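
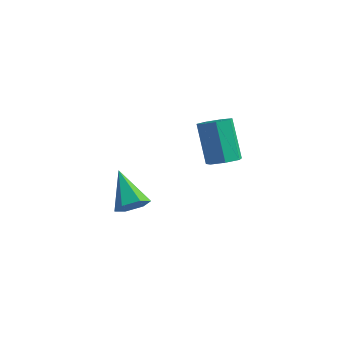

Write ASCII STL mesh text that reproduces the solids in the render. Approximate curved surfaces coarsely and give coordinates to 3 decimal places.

solid 
facet normal 0.411 -0.417 -0.810
outer loop
vertex 0.366 -1.052 -0.762
vertex -0.159 -1.045 -1.032
vertex 0.26 -0.63 -1.033
endloop
endfacet
facet normal 0.888 0.385 0.253
outer loop
vertex 0.366 -1.052 -0.762
vertex 0.26 -0.63 -1.033
vertex -0.276 -0.401 0.502
endloop
endfacet
facet normal 0.888 0.385 0.253
outer loop
vertex -0.276 -0.401 0.502
vertex 0.26 -0.63 -1.033
vertex -0.382 0.021 0.231
endloop
endfacet
facet normal -0.412 0.417 0.810
outer loop
vertex -0.276 -0.401 0.502
vertex -0.382 0.021 0.231
vertex -0.801 -0.395 0.232
endloop
endfacet
facet normal 0.412 -0.417 -0.810
outer loop
vertex 0.26 -0.63 -1.033
vertex -0.159 -1.045 -1.032
vertex -0.161 -0.521 -1.303
endloop
endfacet
facet normal 0.393 0.883 -0.256
outer loop
vertex 0.26 -0.63 -1.033
vertex -0.161 -0.521 -1.303
vertex -0.382 0.021 0.231
endloop
endfacet
facet normal 0.393 0.883 -0.256
outer loop
vertex -0.382 0.021 0.231
vertex -0.161 -0.521 -1.303
vertex -0.803 0.13 -0.039
endloop
endfacet
facet normal -0.412 0.417 0.810
outer loop
vertex -0.382 0.021 0.231
vertex -0.803 0.13 -0.039
vertex -0.801 -0.395 0.232
endloop
endfacet
facet normal 0.412 -0.417 -0.810
outer loop
vertex -0.161 -0.521 -1.303
vertex -0.159 -1.045 -1.032
vertex -0.581 -0.807 -1.369
endloop
endfacet
facet normal -0.398 0.717 -0.572
outer loop
vertex -0.161 -0.521 -1.303
vertex -0.581 -0.807 -1.369
vertex -0.803 0.13 -0.039
endloop
endfacet
facet normal -0.398 0.717 -0.572
outer loop
vertex -0.803 0.13 -0.039
vertex -0.581 -0.807 -1.369
vertex -1.223 -0.156 -0.105
endloop
endfacet
facet normal -0.411 0.417 0.811
outer loop
vertex -0.803 0.13 -0.039
vertex -1.223 -0.156 -0.105
vertex -0.801 -0.395 0.232
endloop
endfacet
facet normal 0.411 -0.418 -0.810
outer loop
vertex -0.581 -0.807 -1.369
vertex -0.159 -1.045 -1.032
vertex -0.683 -1.272 -1.181
endloop
endfacet
facet normal -0.889 0.010 -0.457
outer loop
vertex -0.581 -0.807 -1.369
vertex -0.683 -1.272 -1.181
vertex -1.223 -0.156 -0.105
endloop
endfacet
facet normal -0.889 0.010 -0.457
outer loop
vertex -1.223 -0.156 -0.105
vertex -0.683 -1.272 -1.181
vertex -1.325 -0.621 0.083
endloop
endfacet
facet normal -0.411 0.418 0.810
outer loop
vertex -1.223 -0.156 -0.105
vertex -1.325 -0.621 0.083
vertex -0.801 -0.395 0.232
endloop
endfacet
facet normal 0.411 -0.416 -0.811
outer loop
vertex -0.683 -1.272 -1.181
vertex -0.159 -1.045 -1.032
vertex -0.39 -1.567 -0.881
endloop
endfacet
facet normal -0.710 -0.704 0.002
outer loop
vertex -0.683 -1.272 -1.181
vertex -0.39 -1.567 -0.881
vertex -1.325 -0.621 0.083
endloop
endfacet
facet normal -0.711 -0.703 0.001
outer loop
vertex -1.325 -0.621 0.083
vertex -0.39 -1.567 -0.881
vertex -1.033 -0.916 0.383
endloop
endfacet
facet normal -0.411 0.418 0.810
outer loop
vertex -1.325 -0.621 0.083
vertex -1.033 -0.916 0.383
vertex -0.801 -0.395 0.232
endloop
endfacet
facet normal 0.411 -0.417 -0.811
outer loop
vertex -0.39 -1.567 -0.881
vertex -0.159 -1.045 -1.032
vertex 0.076 -1.469 -0.695
endloop
endfacet
facet normal 0.003 -0.888 0.459
outer loop
vertex -0.39 -1.567 -0.881
vertex 0.076 -1.469 -0.695
vertex -1.033 -0.916 0.383
endloop
endfacet
facet normal 0.003 -0.888 0.459
outer loop
vertex -1.033 -0.916 0.383
vertex 0.076 -1.469 -0.695
vertex -0.566 -0.818 0.569
endloop
endfacet
facet normal -0.410 0.418 0.811
outer loop
vertex -1.033 -0.916 0.383
vertex -0.566 -0.818 0.569
vertex -0.801 -0.395 0.232
endloop
endfacet
facet normal 0.411 -0.416 -0.811
outer loop
vertex 0.076 -1.469 -0.695
vertex -0.159 -1.045 -1.032
vertex 0.366 -1.052 -0.762
endloop
endfacet
facet normal 0.714 -0.405 0.571
outer loop
vertex 0.076 -1.469 -0.695
vertex 0.366 -1.052 -0.762
vertex -0.566 -0.818 0.569
endloop
endfacet
facet normal 0.714 -0.405 0.571
outer loop
vertex -0.566 -0.818 0.569
vertex 0.366 -1.052 -0.762
vertex -0.276 -0.401 0.502
endloop
endfacet
facet normal -0.412 0.417 0.810
outer loop
vertex -0.566 -0.818 0.569
vertex -0.276 -0.401 0.502
vertex -0.801 -0.395 0.232
endloop
endfacet
facet normal 0.619 -0.550 -0.560
outer loop
vertex -2.967 -1.394 -3.811
vertex -3.313 -1.264 -4.321
vertex -2.834 -0.888 -4.161
endloop
endfacet
facet normal 0.506 0.397 0.766
outer loop
vertex -2.967 -1.394 -3.811
vertex -2.834 -0.888 -4.161
vertex -4.267 -0.416 -3.459
endloop
endfacet
facet normal 0.619 -0.551 -0.559
outer loop
vertex -2.834 -0.888 -4.161
vertex -3.313 -1.264 -4.321
vertex -3.18 -0.758 -4.672
endloop
endfacet
facet normal 0.323 0.946 0.022
outer loop
vertex -2.834 -0.888 -4.161
vertex -3.18 -0.758 -4.672
vertex -4.267 -0.416 -3.459
endloop
endfacet
facet normal 0.619 -0.551 -0.560
outer loop
vertex -3.18 -0.758 -4.672
vertex -3.313 -1.264 -4.321
vertex -3.659 -1.134 -4.831
endloop
endfacet
facet normal -0.391 0.733 -0.557
outer loop
vertex -3.18 -0.758 -4.672
vertex -3.659 -1.134 -4.831
vertex -4.267 -0.416 -3.459
endloop
endfacet
facet normal 0.619 -0.550 -0.560
outer loop
vertex -3.659 -1.134 -4.831
vertex -3.313 -1.264 -4.321
vertex -3.793 -1.641 -4.481
endloop
endfacet
facet normal -0.919 -0.028 -0.393
outer loop
vertex -3.659 -1.134 -4.831
vertex -3.793 -1.641 -4.481
vertex -4.267 -0.416 -3.459
endloop
endfacet
facet normal 0.619 -0.552 -0.559
outer loop
vertex -3.793 -1.641 -4.481
vertex -3.313 -1.264 -4.321
vertex -3.447 -1.77 -3.97
endloop
endfacet
facet normal -0.736 -0.578 0.352
outer loop
vertex -3.793 -1.641 -4.481
vertex -3.447 -1.77 -3.97
vertex -4.267 -0.416 -3.459
endloop
endfacet
facet normal 0.618 -0.552 -0.560
outer loop
vertex -3.447 -1.77 -3.97
vertex -3.313 -1.264 -4.321
vertex -2.967 -1.394 -3.811
endloop
endfacet
facet normal -0.022 -0.365 0.931
outer loop
vertex -3.447 -1.77 -3.97
vertex -2.967 -1.394 -3.811
vertex -4.267 -0.416 -3.459
endloop
endfacet

endsolid


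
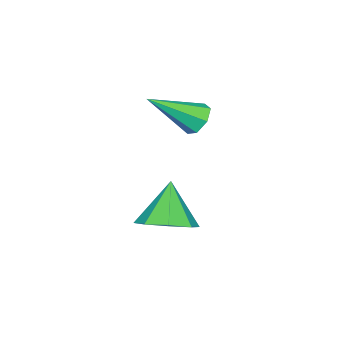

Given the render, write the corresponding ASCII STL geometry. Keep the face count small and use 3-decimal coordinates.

solid 
facet normal 0.489 0.202 -0.849
outer loop
vertex 0.859 0.535 -2.289
vertex 0.346 1.364 -2.387
vertex 1.192 1.119 -1.958
endloop
endfacet
facet normal 0.417 -0.616 0.668
outer loop
vertex 0.859 0.535 -2.289
vertex 1.192 1.119 -1.958
vertex -0.446 1.036 -1.013
endloop
endfacet
facet normal 0.489 0.203 -0.848
outer loop
vertex 1.192 1.119 -1.958
vertex 0.346 1.364 -2.387
vertex 1.03 1.847 -1.877
endloop
endfacet
facet normal 0.499 0.015 0.866
outer loop
vertex 1.192 1.119 -1.958
vertex 1.03 1.847 -1.877
vertex -0.446 1.036 -1.013
endloop
endfacet
facet normal 0.490 0.202 -0.848
outer loop
vertex 1.03 1.847 -1.877
vertex 0.346 1.364 -2.387
vertex 0.467 2.292 -2.096
endloop
endfacet
facet normal 0.149 0.582 0.800
outer loop
vertex 1.03 1.847 -1.877
vertex 0.467 2.292 -2.096
vertex -0.446 1.036 -1.013
endloop
endfacet
facet normal 0.490 0.202 -0.848
outer loop
vertex 0.467 2.292 -2.096
vertex 0.346 1.364 -2.387
vertex -0.166 2.193 -2.485
endloop
endfacet
facet normal -0.428 0.748 0.507
outer loop
vertex 0.467 2.292 -2.096
vertex -0.166 2.193 -2.485
vertex -0.446 1.036 -1.013
endloop
endfacet
facet normal 0.490 0.202 -0.848
outer loop
vertex -0.166 2.193 -2.485
vertex 0.346 1.364 -2.387
vertex -0.5 1.609 -2.817
endloop
endfacet
facet normal -0.893 0.420 0.160
outer loop
vertex -0.166 2.193 -2.485
vertex -0.5 1.609 -2.817
vertex -0.446 1.036 -1.013
endloop
endfacet
facet normal 0.490 0.203 -0.848
outer loop
vertex -0.5 1.609 -2.817
vertex 0.346 1.364 -2.387
vertex -0.337 0.881 -2.897
endloop
endfacet
facet normal -0.976 -0.214 -0.039
outer loop
vertex -0.5 1.609 -2.817
vertex -0.337 0.881 -2.897
vertex -0.446 1.036 -1.013
endloop
endfacet
facet normal 0.490 0.203 -0.848
outer loop
vertex -0.337 0.881 -2.897
vertex 0.346 1.364 -2.387
vertex 0.226 0.436 -2.678
endloop
endfacet
facet normal -0.626 -0.779 0.028
outer loop
vertex -0.337 0.881 -2.897
vertex 0.226 0.436 -2.678
vertex -0.446 1.036 -1.013
endloop
endfacet
facet normal 0.490 0.203 -0.848
outer loop
vertex 0.226 0.436 -2.678
vertex 0.346 1.364 -2.387
vertex 0.859 0.535 -2.289
endloop
endfacet
facet normal -0.049 -0.946 0.321
outer loop
vertex 0.226 0.436 -2.678
vertex 0.859 0.535 -2.289
vertex -0.446 1.036 -1.013
endloop
endfacet
facet normal -0.562 0.609 -0.559
outer loop
vertex -1.481 1.67 1.239
vertex -1.811 1.166 1.022
vertex -1.929 1.529 1.536
endloop
endfacet
facet normal 0.340 0.540 0.770
outer loop
vertex -1.481 1.67 1.239
vertex -1.929 1.529 1.536
vertex -0.749 0.014 2.078
endloop
endfacet
facet normal -0.562 0.609 -0.559
outer loop
vertex -1.929 1.529 1.536
vertex -1.811 1.166 1.022
vertex -2.288 1.115 1.446
endloop
endfacet
facet normal -0.329 0.081 0.941
outer loop
vertex -1.929 1.529 1.536
vertex -2.288 1.115 1.446
vertex -0.749 0.014 2.078
endloop
endfacet
facet normal -0.562 0.610 -0.559
outer loop
vertex -2.288 1.115 1.446
vertex -1.811 1.166 1.022
vertex -2.288 0.74 1.037
endloop
endfacet
facet normal -0.627 -0.574 0.526
outer loop
vertex -2.288 1.115 1.446
vertex -2.288 0.74 1.037
vertex -0.749 0.014 2.078
endloop
endfacet
facet normal -0.562 0.610 -0.558
outer loop
vertex -2.288 0.74 1.037
vertex -1.811 1.166 1.022
vertex -1.929 0.686 0.616
endloop
endfacet
facet normal -0.329 -0.930 -0.162
outer loop
vertex -2.288 0.74 1.037
vertex -1.929 0.686 0.616
vertex -0.749 0.014 2.078
endloop
endfacet
facet normal -0.562 0.610 -0.558
outer loop
vertex -1.929 0.686 0.616
vertex -1.811 1.166 1.022
vertex -1.482 0.993 0.502
endloop
endfacet
facet normal 0.340 -0.720 -0.605
outer loop
vertex -1.929 0.686 0.616
vertex -1.482 0.993 0.502
vertex -0.749 0.014 2.078
endloop
endfacet
facet normal -0.562 0.610 -0.559
outer loop
vertex -1.482 0.993 0.502
vertex -1.811 1.166 1.022
vertex -1.282 1.431 0.779
endloop
endfacet
facet normal 0.876 -0.102 -0.471
outer loop
vertex -1.482 0.993 0.502
vertex -1.282 1.431 0.779
vertex -0.749 0.014 2.078
endloop
endfacet
facet normal -0.562 0.609 -0.560
outer loop
vertex -1.282 1.431 0.779
vertex -1.811 1.166 1.022
vertex -1.481 1.67 1.239
endloop
endfacet
facet normal 0.877 0.459 0.141
outer loop
vertex -1.282 1.431 0.779
vertex -1.481 1.67 1.239
vertex -0.749 0.014 2.078
endloop
endfacet

endsolid


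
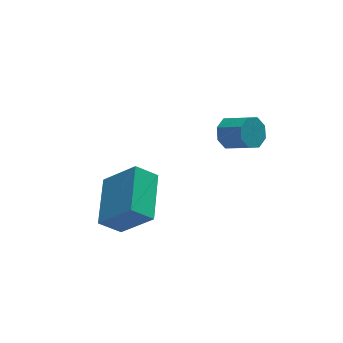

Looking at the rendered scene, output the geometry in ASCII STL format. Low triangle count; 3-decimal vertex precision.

solid 
facet normal -0.545 0.442 -0.712
outer loop
vertex -1.968 3.501 -3.895
vertex -1.18 5.367 -3.339
vertex -1.144 3.366 -4.61
endloop
endfacet
facet normal -0.375 -0.889 -0.264
outer loop
vertex -0.14 2.553 -3.301
vertex -1.968 3.501 -3.895
vertex -1.144 3.366 -4.61
endloop
endfacet
facet normal -0.546 0.442 -0.712
outer loop
vertex -1.144 3.366 -4.61
vertex -1.18 5.367 -3.339
vertex -0.356 5.232 -4.055
endloop
endfacet
facet normal 0.749 -0.123 -0.651
outer loop
vertex -0.356 5.232 -4.055
vertex -0.14 2.553 -3.301
vertex -1.144 3.366 -4.61
endloop
endfacet
facet normal -0.749 0.123 0.651
outer loop
vertex -1.968 3.501 -3.895
vertex -0.176 4.554 -2.03
vertex -1.18 5.367 -3.339
endloop
endfacet
facet normal -0.375 -0.889 -0.264
outer loop
vertex -0.964 2.688 -2.585
vertex -1.968 3.501 -3.895
vertex -0.14 2.553 -3.301
endloop
endfacet
facet normal -0.749 0.123 0.651
outer loop
vertex -0.964 2.688 -2.585
vertex -0.176 4.554 -2.03
vertex -1.968 3.501 -3.895
endloop
endfacet
facet normal 0.375 0.889 0.264
outer loop
vertex -1.18 5.367 -3.339
vertex -0.176 4.554 -2.03
vertex -0.356 5.232 -4.055
endloop
endfacet
facet normal 0.749 -0.123 -0.651
outer loop
vertex 0.648 4.419 -2.745
vertex -0.14 2.553 -3.301
vertex -0.356 5.232 -4.055
endloop
endfacet
facet normal 0.375 0.889 0.264
outer loop
vertex -0.356 5.232 -4.055
vertex -0.176 4.554 -2.03
vertex 0.648 4.419 -2.745
endloop
endfacet
facet normal 0.546 -0.443 0.712
outer loop
vertex 0.648 4.419 -2.745
vertex -0.964 2.688 -2.585
vertex -0.14 2.553 -3.301
endloop
endfacet
facet normal 0.545 -0.442 0.712
outer loop
vertex -0.176 4.554 -2.03
vertex -0.964 2.688 -2.585
vertex 0.648 4.419 -2.745
endloop
endfacet
facet normal -0.509 0.686 -0.520
outer loop
vertex 3.28 3.676 0.588
vertex 2.942 3.181 0.266
vertex 2.843 3.539 0.835
endloop
endfacet
facet normal 0.189 0.678 0.710
outer loop
vertex 3.28 3.676 0.588
vertex 2.843 3.539 0.835
vertex 3.875 2.873 1.197
endloop
endfacet
facet normal 0.189 0.678 0.710
outer loop
vertex 3.875 2.873 1.197
vertex 2.843 3.539 0.835
vertex 3.438 2.736 1.444
endloop
endfacet
facet normal 0.509 -0.687 0.519
outer loop
vertex 3.875 2.873 1.197
vertex 3.438 2.736 1.444
vertex 3.538 2.379 0.874
endloop
endfacet
facet normal -0.508 0.686 -0.520
outer loop
vertex 2.843 3.539 0.835
vertex 2.942 3.181 0.266
vertex 2.464 3.193 0.749
endloop
endfacet
facet normal -0.459 0.295 0.838
outer loop
vertex 2.843 3.539 0.835
vertex 2.464 3.193 0.749
vertex 3.438 2.736 1.444
endloop
endfacet
facet normal -0.460 0.293 0.838
outer loop
vertex 3.438 2.736 1.444
vertex 2.464 3.193 0.749
vertex 3.059 2.39 1.357
endloop
endfacet
facet normal 0.508 -0.687 0.519
outer loop
vertex 3.438 2.736 1.444
vertex 3.059 2.39 1.357
vertex 3.538 2.379 0.874
endloop
endfacet
facet normal -0.508 0.686 -0.520
outer loop
vertex 2.464 3.193 0.749
vertex 2.942 3.181 0.266
vertex 2.366 2.84 0.379
endloop
endfacet
facet normal -0.840 -0.264 0.474
outer loop
vertex 2.464 3.193 0.749
vertex 2.366 2.84 0.379
vertex 3.059 2.39 1.357
endloop
endfacet
facet normal -0.840 -0.263 0.474
outer loop
vertex 3.059 2.39 1.357
vertex 2.366 2.84 0.379
vertex 2.961 2.037 0.988
endloop
endfacet
facet normal 0.509 -0.685 0.521
outer loop
vertex 3.059 2.39 1.357
vertex 2.961 2.037 0.988
vertex 3.538 2.379 0.874
endloop
endfacet
facet normal -0.508 0.687 -0.520
outer loop
vertex 2.366 2.84 0.379
vertex 2.942 3.181 0.266
vertex 2.605 2.687 -0.057
endloop
endfacet
facet normal -0.728 -0.665 -0.166
outer loop
vertex 2.366 2.84 0.379
vertex 2.605 2.687 -0.057
vertex 2.961 2.037 0.988
endloop
endfacet
facet normal -0.728 -0.665 -0.166
outer loop
vertex 2.961 2.037 0.988
vertex 2.605 2.687 -0.057
vertex 3.2 1.884 0.552
endloop
endfacet
facet normal 0.509 -0.686 0.520
outer loop
vertex 2.961 2.037 0.988
vertex 3.2 1.884 0.552
vertex 3.538 2.379 0.874
endloop
endfacet
facet normal -0.509 0.687 -0.519
outer loop
vertex 2.605 2.687 -0.057
vertex 2.942 3.181 0.266
vertex 3.042 2.824 -0.304
endloop
endfacet
facet normal -0.189 -0.678 -0.710
outer loop
vertex 2.605 2.687 -0.057
vertex 3.042 2.824 -0.304
vertex 3.2 1.884 0.552
endloop
endfacet
facet normal -0.189 -0.678 -0.710
outer loop
vertex 3.2 1.884 0.552
vertex 3.042 2.824 -0.304
vertex 3.637 2.021 0.305
endloop
endfacet
facet normal 0.509 -0.686 0.520
outer loop
vertex 3.2 1.884 0.552
vertex 3.637 2.021 0.305
vertex 3.538 2.379 0.874
endloop
endfacet
facet normal -0.508 0.687 -0.519
outer loop
vertex 3.042 2.824 -0.304
vertex 2.942 3.181 0.266
vertex 3.421 3.17 -0.217
endloop
endfacet
facet normal 0.461 -0.294 -0.838
outer loop
vertex 3.042 2.824 -0.304
vertex 3.421 3.17 -0.217
vertex 3.637 2.021 0.305
endloop
endfacet
facet normal 0.459 -0.294 -0.838
outer loop
vertex 3.637 2.021 0.305
vertex 3.421 3.17 -0.217
vertex 4.016 2.367 0.391
endloop
endfacet
facet normal 0.508 -0.686 0.520
outer loop
vertex 3.637 2.021 0.305
vertex 4.016 2.367 0.391
vertex 3.538 2.379 0.874
endloop
endfacet
facet normal -0.509 0.685 -0.521
outer loop
vertex 3.421 3.17 -0.217
vertex 2.942 3.181 0.266
vertex 3.519 3.523 0.152
endloop
endfacet
facet normal 0.840 0.263 -0.475
outer loop
vertex 3.421 3.17 -0.217
vertex 3.519 3.523 0.152
vertex 4.016 2.367 0.391
endloop
endfacet
facet normal 0.840 0.263 -0.474
outer loop
vertex 4.016 2.367 0.391
vertex 3.519 3.523 0.152
vertex 4.114 2.72 0.761
endloop
endfacet
facet normal 0.508 -0.686 0.520
outer loop
vertex 4.016 2.367 0.391
vertex 4.114 2.72 0.761
vertex 3.538 2.379 0.874
endloop
endfacet
facet normal -0.509 0.686 -0.520
outer loop
vertex 3.519 3.523 0.152
vertex 2.942 3.181 0.266
vertex 3.28 3.676 0.588
endloop
endfacet
facet normal 0.728 0.665 0.166
outer loop
vertex 3.519 3.523 0.152
vertex 3.28 3.676 0.588
vertex 4.114 2.72 0.761
endloop
endfacet
facet normal 0.728 0.665 0.166
outer loop
vertex 4.114 2.72 0.761
vertex 3.28 3.676 0.588
vertex 3.875 2.873 1.197
endloop
endfacet
facet normal 0.508 -0.687 0.520
outer loop
vertex 4.114 2.72 0.761
vertex 3.875 2.873 1.197
vertex 3.538 2.379 0.874
endloop
endfacet

endsolid


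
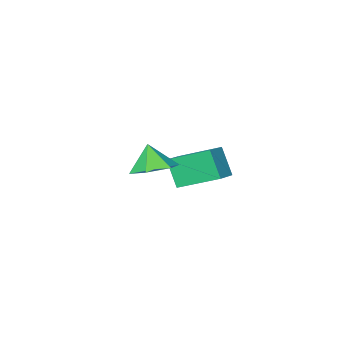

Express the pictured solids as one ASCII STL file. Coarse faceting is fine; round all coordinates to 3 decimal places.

solid 
facet normal -0.001 0.414 -0.910
outer loop
vertex 3.831 3.53 0.064
vertex 3.119 2.917 -0.214
vertex 2.892 3.784 0.181
endloop
endfacet
facet normal 0.236 0.486 0.842
outer loop
vertex 3.831 3.53 0.064
vertex 2.892 3.784 0.181
vertex 3.121 2.403 0.914
endloop
endfacet
facet normal -0.001 0.414 -0.910
outer loop
vertex 2.892 3.784 0.181
vertex 3.119 2.917 -0.214
vertex 2.18 3.171 -0.097
endloop
endfacet
facet normal -0.566 0.311 0.763
outer loop
vertex 2.892 3.784 0.181
vertex 2.18 3.171 -0.097
vertex 3.121 2.403 0.914
endloop
endfacet
facet normal -0.001 0.415 -0.910
outer loop
vertex 2.18 3.171 -0.097
vertex 3.119 2.917 -0.214
vertex 2.407 2.304 -0.493
endloop
endfacet
facet normal -0.802 -0.409 0.436
outer loop
vertex 2.18 3.171 -0.097
vertex 2.407 2.304 -0.493
vertex 3.121 2.403 0.914
endloop
endfacet
facet normal 0.000 0.414 -0.910
outer loop
vertex 2.407 2.304 -0.493
vertex 3.119 2.917 -0.214
vertex 3.347 2.049 -0.609
endloop
endfacet
facet normal -0.236 -0.954 0.187
outer loop
vertex 2.407 2.304 -0.493
vertex 3.347 2.049 -0.609
vertex 3.121 2.403 0.914
endloop
endfacet
facet normal -0.001 0.414 -0.910
outer loop
vertex 3.347 2.049 -0.609
vertex 3.119 2.917 -0.214
vertex 4.059 2.663 -0.331
endloop
endfacet
facet normal 0.568 -0.779 0.265
outer loop
vertex 3.347 2.049 -0.609
vertex 4.059 2.663 -0.331
vertex 3.121 2.403 0.914
endloop
endfacet
facet normal -0.001 0.414 -0.910
outer loop
vertex 4.059 2.663 -0.331
vertex 3.119 2.917 -0.214
vertex 3.831 3.53 0.064
endloop
endfacet
facet normal 0.803 -0.059 0.593
outer loop
vertex 4.059 2.663 -0.331
vertex 3.831 3.53 0.064
vertex 3.121 2.403 0.914
endloop
endfacet
facet normal -0.570 0.705 0.423
outer loop
vertex -2.496 -1.383 -2.251
vertex -1.593 -0.819 -1.973
vertex -2.556 -0.628 -3.591
endloop
endfacet
facet normal -0.820 -0.513 -0.252
outer loop
vertex -1.347 -2.121 -4.487
vertex -2.496 -1.383 -2.251
vertex -2.556 -0.628 -3.591
endloop
endfacet
facet normal -0.570 0.704 0.423
outer loop
vertex -2.556 -0.628 -3.591
vertex -1.593 -0.819 -1.973
vertex -1.654 -0.064 -3.314
endloop
endfacet
facet normal -0.039 0.491 -0.871
outer loop
vertex -1.654 -0.064 -3.314
vertex -1.347 -2.121 -4.487
vertex -2.556 -0.628 -3.591
endloop
endfacet
facet normal 0.039 -0.491 0.870
outer loop
vertex -2.496 -1.383 -2.251
vertex -0.384 -2.312 -2.869
vertex -1.593 -0.819 -1.973
endloop
endfacet
facet normal -0.820 -0.514 -0.252
outer loop
vertex -1.286 -2.876 -3.146
vertex -2.496 -1.383 -2.251
vertex -1.347 -2.121 -4.487
endloop
endfacet
facet normal 0.039 -0.490 0.871
outer loop
vertex -1.286 -2.876 -3.146
vertex -0.384 -2.312 -2.869
vertex -2.496 -1.383 -2.251
endloop
endfacet
facet normal 0.820 0.513 0.252
outer loop
vertex -1.593 -0.819 -1.973
vertex -0.384 -2.312 -2.869
vertex -1.654 -0.064 -3.314
endloop
endfacet
facet normal -0.038 0.491 -0.871
outer loop
vertex -0.444 -1.557 -4.209
vertex -1.347 -2.121 -4.487
vertex -1.654 -0.064 -3.314
endloop
endfacet
facet normal 0.820 0.513 0.253
outer loop
vertex -1.654 -0.064 -3.314
vertex -0.384 -2.312 -2.869
vertex -0.444 -1.557 -4.209
endloop
endfacet
facet normal 0.570 -0.705 -0.423
outer loop
vertex -0.444 -1.557 -4.209
vertex -1.286 -2.876 -3.146
vertex -1.347 -2.121 -4.487
endloop
endfacet
facet normal 0.570 -0.705 -0.422
outer loop
vertex -0.384 -2.312 -2.869
vertex -1.286 -2.876 -3.146
vertex -0.444 -1.557 -4.209
endloop
endfacet

endsolid


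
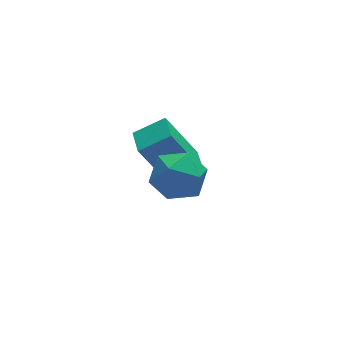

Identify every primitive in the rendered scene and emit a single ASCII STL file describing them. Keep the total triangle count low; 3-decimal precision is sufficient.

solid 
facet normal -0.751 0.659 0.042
outer loop
vertex 1.671 0.004 0.699
vertex 1.132 -0.638 1.139
vertex 1.676 -0.051 1.643
endloop
endfacet
facet normal -0.119 0.991 0.058
outer loop
vertex 1.671 0.004 0.699
vertex 1.676 -0.051 1.643
vertex 2.487 0.074 1.172
endloop
endfacet
facet normal 0.239 0.812 -0.533
outer loop
vertex 1.671 0.004 0.699
vertex 2.487 0.074 1.172
vertex 2.445 -0.436 0.376
endloop
endfacet
facet normal -0.171 0.369 -0.913
outer loop
vertex 1.671 0.004 0.699
vertex 2.445 -0.436 0.376
vertex 1.607 -0.876 0.355
endloop
endfacet
facet normal -0.783 0.275 -0.558
outer loop
vertex 1.671 0.004 0.699
vertex 1.607 -0.876 0.355
vertex 1.132 -0.638 1.139
endloop
endfacet
facet normal 0.245 0.746 0.620
outer loop
vertex 2.487 0.074 1.172
vertex 1.676 -0.051 1.643
vertex 2.453 -0.524 1.905
endloop
endfacet
facet normal -0.776 0.209 0.595
outer loop
vertex 1.676 -0.051 1.643
vertex 1.132 -0.638 1.139
vertex 1.615 -0.964 1.884
endloop
endfacet
facet normal -0.829 -0.414 -0.376
outer loop
vertex 1.132 -0.638 1.139
vertex 1.607 -0.876 0.355
vertex 1.573 -1.474 1.088
endloop
endfacet
facet normal 0.161 -0.262 -0.951
outer loop
vertex 1.607 -0.876 0.355
vertex 2.445 -0.436 0.376
vertex 2.384 -1.349 0.617
endloop
endfacet
facet normal 0.825 0.455 -0.335
outer loop
vertex 2.445 -0.436 0.376
vertex 2.487 0.074 1.172
vertex 2.928 -0.762 1.121
endloop
endfacet
facet normal 0.171 -0.369 0.913
outer loop
vertex 2.389 -1.404 1.561
vertex 2.453 -0.524 1.905
vertex 1.615 -0.964 1.884
endloop
endfacet
facet normal -0.239 -0.812 0.533
outer loop
vertex 2.389 -1.404 1.561
vertex 1.615 -0.964 1.884
vertex 1.573 -1.474 1.088
endloop
endfacet
facet normal 0.119 -0.991 -0.058
outer loop
vertex 2.389 -1.404 1.561
vertex 1.573 -1.474 1.088
vertex 2.384 -1.349 0.617
endloop
endfacet
facet normal 0.751 -0.659 -0.042
outer loop
vertex 2.389 -1.404 1.561
vertex 2.384 -1.349 0.617
vertex 2.928 -0.762 1.121
endloop
endfacet
facet normal 0.783 -0.275 0.558
outer loop
vertex 2.389 -1.404 1.561
vertex 2.928 -0.762 1.121
vertex 2.453 -0.524 1.905
endloop
endfacet
facet normal -0.161 0.262 0.951
outer loop
vertex 1.615 -0.964 1.884
vertex 2.453 -0.524 1.905
vertex 1.676 -0.051 1.643
endloop
endfacet
facet normal -0.825 -0.455 0.335
outer loop
vertex 1.573 -1.474 1.088
vertex 1.615 -0.964 1.884
vertex 1.132 -0.638 1.139
endloop
endfacet
facet normal -0.245 -0.746 -0.620
outer loop
vertex 2.384 -1.349 0.617
vertex 1.573 -1.474 1.088
vertex 1.607 -0.876 0.355
endloop
endfacet
facet normal 0.776 -0.209 -0.595
outer loop
vertex 2.928 -0.762 1.121
vertex 2.384 -1.349 0.617
vertex 2.445 -0.436 0.376
endloop
endfacet
facet normal 0.829 0.414 0.376
outer loop
vertex 2.453 -0.524 1.905
vertex 2.928 -0.762 1.121
vertex 2.487 0.074 1.172
endloop
endfacet
facet normal -0.859 0.182 -0.478
outer loop
vertex 2.139 2.564 -0.676
vertex 2.381 3.553 -0.735
vertex 3.085 2.222 -2.508
endloop
endfacet
facet normal -0.238 -0.970 0.058
outer loop
vertex 4.099 2.007 -1.945
vertex 2.139 2.564 -0.676
vertex 3.085 2.222 -2.508
endloop
endfacet
facet normal -0.859 0.182 -0.478
outer loop
vertex 3.085 2.222 -2.508
vertex 2.381 3.553 -0.735
vertex 3.327 3.211 -2.567
endloop
endfacet
facet normal 0.452 -0.163 -0.877
outer loop
vertex 3.327 3.211 -2.567
vertex 4.099 2.007 -1.945
vertex 3.085 2.222 -2.508
endloop
endfacet
facet normal -0.452 0.163 0.877
outer loop
vertex 2.139 2.564 -0.676
vertex 3.395 3.338 -0.172
vertex 2.381 3.553 -0.735
endloop
endfacet
facet normal -0.238 -0.970 0.058
outer loop
vertex 3.153 2.349 -0.113
vertex 2.139 2.564 -0.676
vertex 4.099 2.007 -1.945
endloop
endfacet
facet normal -0.452 0.163 0.877
outer loop
vertex 3.153 2.349 -0.113
vertex 3.395 3.338 -0.172
vertex 2.139 2.564 -0.676
endloop
endfacet
facet normal 0.238 0.970 -0.058
outer loop
vertex 2.381 3.553 -0.735
vertex 3.395 3.338 -0.172
vertex 3.327 3.211 -2.567
endloop
endfacet
facet normal 0.452 -0.163 -0.877
outer loop
vertex 4.341 2.996 -2.004
vertex 4.099 2.007 -1.945
vertex 3.327 3.211 -2.567
endloop
endfacet
facet normal 0.238 0.970 -0.058
outer loop
vertex 3.327 3.211 -2.567
vertex 3.395 3.338 -0.172
vertex 4.341 2.996 -2.004
endloop
endfacet
facet normal 0.859 -0.182 0.478
outer loop
vertex 4.341 2.996 -2.004
vertex 3.153 2.349 -0.113
vertex 4.099 2.007 -1.945
endloop
endfacet
facet normal 0.859 -0.182 0.478
outer loop
vertex 3.395 3.338 -0.172
vertex 3.153 2.349 -0.113
vertex 4.341 2.996 -2.004
endloop
endfacet

endsolid


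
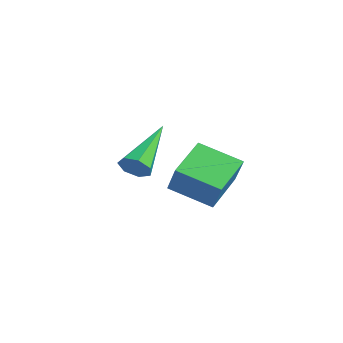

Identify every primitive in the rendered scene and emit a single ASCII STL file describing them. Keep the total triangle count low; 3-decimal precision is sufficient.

solid 
facet normal 0.439 -0.763 -0.474
outer loop
vertex 2.7 -3.189 3.22
vertex 2.384 -3.111 2.802
vertex 2.859 -2.899 2.901
endloop
endfacet
facet normal 0.705 0.313 0.636
outer loop
vertex 2.7 -3.189 3.22
vertex 2.859 -2.899 2.901
vertex 1.496 -1.569 3.758
endloop
endfacet
facet normal 0.439 -0.764 -0.473
outer loop
vertex 2.859 -2.899 2.901
vertex 2.384 -3.111 2.802
vertex 2.661 -2.769 2.507
endloop
endfacet
facet normal 0.666 0.741 -0.090
outer loop
vertex 2.859 -2.899 2.901
vertex 2.661 -2.769 2.507
vertex 1.496 -1.569 3.758
endloop
endfacet
facet normal 0.440 -0.764 -0.472
outer loop
vertex 2.661 -2.769 2.507
vertex 2.384 -3.111 2.802
vertex 2.254 -2.897 2.335
endloop
endfacet
facet normal 0.048 0.743 -0.668
outer loop
vertex 2.661 -2.769 2.507
vertex 2.254 -2.897 2.335
vertex 1.496 -1.569 3.758
endloop
endfacet
facet normal 0.439 -0.764 -0.472
outer loop
vertex 2.254 -2.897 2.335
vertex 2.384 -3.111 2.802
vertex 1.945 -3.186 2.515
endloop
endfacet
facet normal -0.681 0.318 -0.659
outer loop
vertex 2.254 -2.897 2.335
vertex 1.945 -3.186 2.515
vertex 1.496 -1.569 3.758
endloop
endfacet
facet normal 0.440 -0.764 -0.473
outer loop
vertex 1.945 -3.186 2.515
vertex 2.384 -3.111 2.802
vertex 1.966 -3.419 2.911
endloop
endfacet
facet normal -0.974 -0.214 -0.074
outer loop
vertex 1.945 -3.186 2.515
vertex 1.966 -3.419 2.911
vertex 1.496 -1.569 3.758
endloop
endfacet
facet normal 0.440 -0.764 -0.473
outer loop
vertex 1.966 -3.419 2.911
vertex 2.384 -3.111 2.802
vertex 2.302 -3.42 3.225
endloop
endfacet
facet normal -0.610 -0.453 0.651
outer loop
vertex 1.966 -3.419 2.911
vertex 2.302 -3.42 3.225
vertex 1.496 -1.569 3.758
endloop
endfacet
facet normal 0.438 -0.764 -0.474
outer loop
vertex 2.302 -3.42 3.225
vertex 2.384 -3.111 2.802
vertex 2.7 -3.189 3.22
endloop
endfacet
facet normal 0.139 -0.218 0.966
outer loop
vertex 2.302 -3.42 3.225
vertex 2.7 -3.189 3.22
vertex 1.496 -1.569 3.758
endloop
endfacet
facet normal -0.513 0.111 -0.851
outer loop
vertex 0.366 -0.671 0.541
vertex -0.312 0.622 1.119
vertex 1.516 0.191 -0.04
endloop
endfacet
facet normal 0.432 -0.824 -0.368
outer loop
vertex 2.132 0.058 0.981
vertex 0.366 -0.671 0.541
vertex 1.516 0.191 -0.04
endloop
endfacet
facet normal -0.513 0.111 -0.851
outer loop
vertex 1.516 0.191 -0.04
vertex -0.312 0.622 1.119
vertex 0.838 1.484 0.538
endloop
endfacet
facet normal 0.742 0.556 -0.375
outer loop
vertex 0.838 1.484 0.538
vertex 2.132 0.058 0.981
vertex 1.516 0.191 -0.04
endloop
endfacet
facet normal -0.742 -0.556 0.375
outer loop
vertex 0.366 -0.671 0.541
vertex 0.304 0.489 2.14
vertex -0.312 0.622 1.119
endloop
endfacet
facet normal 0.432 -0.824 -0.368
outer loop
vertex 0.982 -0.804 1.562
vertex 0.366 -0.671 0.541
vertex 2.132 0.058 0.981
endloop
endfacet
facet normal -0.742 -0.556 0.375
outer loop
vertex 0.982 -0.804 1.562
vertex 0.304 0.489 2.14
vertex 0.366 -0.671 0.541
endloop
endfacet
facet normal -0.432 0.824 0.368
outer loop
vertex -0.312 0.622 1.119
vertex 0.304 0.489 2.14
vertex 0.838 1.484 0.538
endloop
endfacet
facet normal 0.742 0.556 -0.375
outer loop
vertex 1.454 1.351 1.559
vertex 2.132 0.058 0.981
vertex 0.838 1.484 0.538
endloop
endfacet
facet normal -0.432 0.824 0.368
outer loop
vertex 0.838 1.484 0.538
vertex 0.304 0.489 2.14
vertex 1.454 1.351 1.559
endloop
endfacet
facet normal 0.513 -0.111 0.851
outer loop
vertex 1.454 1.351 1.559
vertex 0.982 -0.804 1.562
vertex 2.132 0.058 0.981
endloop
endfacet
facet normal 0.513 -0.111 0.851
outer loop
vertex 0.304 0.489 2.14
vertex 0.982 -0.804 1.562
vertex 1.454 1.351 1.559
endloop
endfacet

endsolid


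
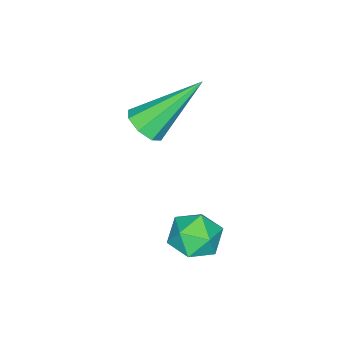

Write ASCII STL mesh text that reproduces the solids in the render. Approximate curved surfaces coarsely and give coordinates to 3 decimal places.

solid 
facet normal 0.520 -0.491 -0.699
outer loop
vertex 1.175 1.355 -0.703
vertex 0.697 1.211 -0.957
vertex 1.052 1.642 -0.996
endloop
endfacet
facet normal 0.640 0.666 0.383
outer loop
vertex 1.175 1.355 -0.703
vertex 1.052 1.642 -0.996
vertex -0.297 2.149 0.377
endloop
endfacet
facet normal 0.520 -0.492 -0.699
outer loop
vertex 1.052 1.642 -0.996
vertex 0.697 1.211 -0.957
vertex 0.721 1.677 -1.267
endloop
endfacet
facet normal 0.218 0.965 -0.142
outer loop
vertex 1.052 1.642 -0.996
vertex 0.721 1.677 -1.267
vertex -0.297 2.149 0.377
endloop
endfacet
facet normal 0.521 -0.491 -0.698
outer loop
vertex 0.721 1.677 -1.267
vertex 0.697 1.211 -0.957
vertex 0.376 1.438 -1.356
endloop
endfacet
facet normal -0.413 0.775 -0.478
outer loop
vertex 0.721 1.677 -1.267
vertex 0.376 1.438 -1.356
vertex -0.297 2.149 0.377
endloop
endfacet
facet normal 0.520 -0.492 -0.698
outer loop
vertex 0.376 1.438 -1.356
vertex 0.697 1.211 -0.957
vertex 0.219 1.066 -1.211
endloop
endfacet
facet normal -0.881 0.206 -0.426
outer loop
vertex 0.376 1.438 -1.356
vertex 0.219 1.066 -1.211
vertex -0.297 2.149 0.377
endloop
endfacet
facet normal 0.520 -0.491 -0.699
outer loop
vertex 0.219 1.066 -1.211
vertex 0.697 1.211 -0.957
vertex 0.342 0.779 -0.918
endloop
endfacet
facet normal -0.912 -0.409 -0.018
outer loop
vertex 0.219 1.066 -1.211
vertex 0.342 0.779 -0.918
vertex -0.297 2.149 0.377
endloop
endfacet
facet normal 0.521 -0.491 -0.698
outer loop
vertex 0.342 0.779 -0.918
vertex 0.697 1.211 -0.957
vertex 0.673 0.745 -0.647
endloop
endfacet
facet normal -0.489 -0.709 0.508
outer loop
vertex 0.342 0.779 -0.918
vertex 0.673 0.745 -0.647
vertex -0.297 2.149 0.377
endloop
endfacet
facet normal 0.521 -0.491 -0.698
outer loop
vertex 0.673 0.745 -0.647
vertex 0.697 1.211 -0.957
vertex 1.018 0.984 -0.558
endloop
endfacet
facet normal 0.141 -0.518 0.844
outer loop
vertex 0.673 0.745 -0.647
vertex 1.018 0.984 -0.558
vertex -0.297 2.149 0.377
endloop
endfacet
facet normal 0.519 -0.493 -0.698
outer loop
vertex 1.018 0.984 -0.558
vertex 0.697 1.211 -0.957
vertex 1.175 1.355 -0.703
endloop
endfacet
facet normal 0.609 0.052 0.792
outer loop
vertex 1.018 0.984 -0.558
vertex 1.175 1.355 -0.703
vertex -0.297 2.149 0.377
endloop
endfacet
facet normal -0.800 0.183 0.571
outer loop
vertex 1.541 3.883 -2.659
vertex 1.378 3.209 -2.671
vertex 1.791 3.456 -2.172
endloop
endfacet
facet normal -0.277 0.647 0.710
outer loop
vertex 1.541 3.883 -2.659
vertex 1.791 3.456 -2.172
vertex 2.202 3.94 -2.453
endloop
endfacet
facet normal -0.117 0.988 0.103
outer loop
vertex 1.541 3.883 -2.659
vertex 2.202 3.94 -2.453
vertex 2.042 3.991 -3.126
endloop
endfacet
facet normal -0.542 0.733 -0.412
outer loop
vertex 1.541 3.883 -2.659
vertex 2.042 3.991 -3.126
vertex 1.533 3.539 -3.261
endloop
endfacet
facet normal -0.964 0.235 -0.122
outer loop
vertex 1.541 3.883 -2.659
vertex 1.533 3.539 -3.261
vertex 1.378 3.209 -2.671
endloop
endfacet
facet normal 0.298 0.277 0.913
outer loop
vertex 2.202 3.94 -2.453
vertex 1.791 3.456 -2.172
vertex 2.447 3.301 -2.339
endloop
endfacet
facet normal -0.548 -0.475 0.689
outer loop
vertex 1.791 3.456 -2.172
vertex 1.378 3.209 -2.671
vertex 1.938 2.849 -2.474
endloop
endfacet
facet normal -0.814 -0.389 -0.431
outer loop
vertex 1.378 3.209 -2.671
vertex 1.533 3.539 -3.261
vertex 1.778 2.9 -3.147
endloop
endfacet
facet normal -0.131 0.416 -0.900
outer loop
vertex 1.533 3.539 -3.261
vertex 2.042 3.991 -3.126
vertex 2.189 3.384 -3.428
endloop
endfacet
facet normal 0.557 0.828 -0.070
outer loop
vertex 2.042 3.991 -3.126
vertex 2.202 3.94 -2.453
vertex 2.602 3.631 -2.929
endloop
endfacet
facet normal 0.542 -0.733 0.412
outer loop
vertex 2.439 2.957 -2.941
vertex 2.447 3.301 -2.339
vertex 1.938 2.849 -2.474
endloop
endfacet
facet normal 0.117 -0.988 -0.103
outer loop
vertex 2.439 2.957 -2.941
vertex 1.938 2.849 -2.474
vertex 1.778 2.9 -3.147
endloop
endfacet
facet normal 0.277 -0.647 -0.710
outer loop
vertex 2.439 2.957 -2.941
vertex 1.778 2.9 -3.147
vertex 2.189 3.384 -3.428
endloop
endfacet
facet normal 0.800 -0.183 -0.571
outer loop
vertex 2.439 2.957 -2.941
vertex 2.189 3.384 -3.428
vertex 2.602 3.631 -2.929
endloop
endfacet
facet normal 0.964 -0.235 0.122
outer loop
vertex 2.439 2.957 -2.941
vertex 2.602 3.631 -2.929
vertex 2.447 3.301 -2.339
endloop
endfacet
facet normal 0.131 -0.416 0.900
outer loop
vertex 1.938 2.849 -2.474
vertex 2.447 3.301 -2.339
vertex 1.791 3.456 -2.172
endloop
endfacet
facet normal -0.557 -0.828 0.070
outer loop
vertex 1.778 2.9 -3.147
vertex 1.938 2.849 -2.474
vertex 1.378 3.209 -2.671
endloop
endfacet
facet normal -0.298 -0.277 -0.913
outer loop
vertex 2.189 3.384 -3.428
vertex 1.778 2.9 -3.147
vertex 1.533 3.539 -3.261
endloop
endfacet
facet normal 0.548 0.475 -0.689
outer loop
vertex 2.602 3.631 -2.929
vertex 2.189 3.384 -3.428
vertex 2.042 3.991 -3.126
endloop
endfacet
facet normal 0.814 0.389 0.431
outer loop
vertex 2.447 3.301 -2.339
vertex 2.602 3.631 -2.929
vertex 2.202 3.94 -2.453
endloop
endfacet

endsolid


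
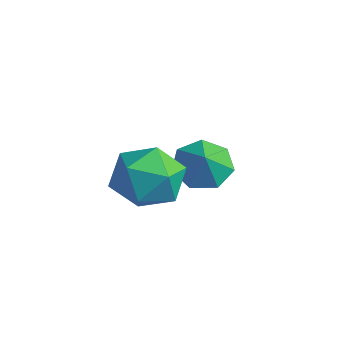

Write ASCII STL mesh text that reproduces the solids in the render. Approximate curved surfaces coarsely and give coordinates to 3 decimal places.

solid 
facet normal -0.563 0.338 -0.754
outer loop
vertex 0.697 3.442 0.057
vertex 0.064 2.737 0.214
vertex 0.085 3.619 0.593
endloop
endfacet
facet normal 0.649 0.493 0.579
outer loop
vertex 0.697 3.442 0.057
vertex 0.085 3.619 0.593
vertex 0.656 2.383 1.006
endloop
endfacet
facet normal -0.564 0.337 -0.754
outer loop
vertex 0.085 3.619 0.593
vertex 0.064 2.737 0.214
vertex -0.543 3.132 0.845
endloop
endfacet
facet normal 0.097 0.356 0.930
outer loop
vertex 0.085 3.619 0.593
vertex -0.543 3.132 0.845
vertex 0.656 2.383 1.006
endloop
endfacet
facet normal -0.564 0.338 -0.754
outer loop
vertex -0.543 3.132 0.845
vertex 0.064 2.737 0.214
vertex -0.713 2.348 0.621
endloop
endfacet
facet normal -0.259 -0.213 0.942
outer loop
vertex -0.543 3.132 0.845
vertex -0.713 2.348 0.621
vertex 0.656 2.383 1.006
endloop
endfacet
facet normal -0.564 0.338 -0.754
outer loop
vertex -0.713 2.348 0.621
vertex 0.064 2.737 0.214
vertex -0.299 1.857 0.091
endloop
endfacet
facet normal -0.150 -0.781 0.606
outer loop
vertex -0.713 2.348 0.621
vertex -0.299 1.857 0.091
vertex 0.656 2.383 1.006
endloop
endfacet
facet normal -0.563 0.338 -0.754
outer loop
vertex -0.299 1.857 0.091
vertex 0.064 2.737 0.214
vertex 0.389 2.029 -0.346
endloop
endfacet
facet normal 0.342 -0.924 0.174
outer loop
vertex -0.299 1.857 0.091
vertex 0.389 2.029 -0.346
vertex 0.656 2.383 1.006
endloop
endfacet
facet normal -0.564 0.337 -0.754
outer loop
vertex 0.389 2.029 -0.346
vertex 0.064 2.737 0.214
vertex 0.832 2.734 -0.362
endloop
endfacet
facet normal 0.846 -0.532 -0.028
outer loop
vertex 0.389 2.029 -0.346
vertex 0.832 2.734 -0.362
vertex 0.656 2.383 1.006
endloop
endfacet
facet normal -0.564 0.338 -0.753
outer loop
vertex 0.832 2.734 -0.362
vertex 0.064 2.737 0.214
vertex 0.697 3.442 0.057
endloop
endfacet
facet normal 0.984 0.098 0.152
outer loop
vertex 0.832 2.734 -0.362
vertex 0.697 3.442 0.057
vertex 0.656 2.383 1.006
endloop
endfacet
facet normal -0.180 0.977 -0.113
outer loop
vertex 1.256 0.644 0.801
vertex 0.681 0.659 1.852
vertex 1.86 0.872 1.811
endloop
endfacet
facet normal 0.428 0.792 -0.435
outer loop
vertex 1.256 0.644 0.801
vertex 1.86 0.872 1.811
vertex 2.337 0.156 0.976
endloop
endfacet
facet normal 0.278 0.287 -0.917
outer loop
vertex 1.256 0.644 0.801
vertex 2.337 0.156 0.976
vertex 1.453 -0.5 0.502
endloop
endfacet
facet normal -0.423 0.160 -0.892
outer loop
vertex 1.256 0.644 0.801
vertex 1.453 -0.5 0.502
vertex 0.43 -0.189 1.043
endloop
endfacet
facet normal -0.707 0.586 -0.395
outer loop
vertex 1.256 0.644 0.801
vertex 0.43 -0.189 1.043
vertex 0.681 0.659 1.852
endloop
endfacet
facet normal 0.860 0.507 0.056
outer loop
vertex 2.337 0.156 0.976
vertex 1.86 0.872 1.811
vertex 2.43 -0.131 2.137
endloop
endfacet
facet normal -0.126 0.806 0.578
outer loop
vertex 1.86 0.872 1.811
vertex 0.681 0.659 1.852
vertex 1.407 0.18 2.678
endloop
endfacet
facet normal -0.977 0.174 0.121
outer loop
vertex 0.681 0.659 1.852
vertex 0.43 -0.189 1.043
vertex 0.523 -0.476 2.204
endloop
endfacet
facet normal -0.518 -0.516 -0.682
outer loop
vertex 0.43 -0.189 1.043
vertex 1.453 -0.5 0.502
vertex 1.0 -1.192 1.369
endloop
endfacet
facet normal 0.618 -0.310 -0.723
outer loop
vertex 1.453 -0.5 0.502
vertex 2.337 0.156 0.976
vertex 2.179 -0.979 1.328
endloop
endfacet
facet normal 0.423 -0.160 0.892
outer loop
vertex 1.604 -0.964 2.379
vertex 2.43 -0.131 2.137
vertex 1.407 0.18 2.678
endloop
endfacet
facet normal -0.278 -0.287 0.917
outer loop
vertex 1.604 -0.964 2.379
vertex 1.407 0.18 2.678
vertex 0.523 -0.476 2.204
endloop
endfacet
facet normal -0.428 -0.792 0.435
outer loop
vertex 1.604 -0.964 2.379
vertex 0.523 -0.476 2.204
vertex 1.0 -1.192 1.369
endloop
endfacet
facet normal 0.180 -0.977 0.113
outer loop
vertex 1.604 -0.964 2.379
vertex 1.0 -1.192 1.369
vertex 2.179 -0.979 1.328
endloop
endfacet
facet normal 0.707 -0.586 0.395
outer loop
vertex 1.604 -0.964 2.379
vertex 2.179 -0.979 1.328
vertex 2.43 -0.131 2.137
endloop
endfacet
facet normal 0.518 0.516 0.682
outer loop
vertex 1.407 0.18 2.678
vertex 2.43 -0.131 2.137
vertex 1.86 0.872 1.811
endloop
endfacet
facet normal -0.618 0.310 0.723
outer loop
vertex 0.523 -0.476 2.204
vertex 1.407 0.18 2.678
vertex 0.681 0.659 1.852
endloop
endfacet
facet normal -0.860 -0.507 -0.056
outer loop
vertex 1.0 -1.192 1.369
vertex 0.523 -0.476 2.204
vertex 0.43 -0.189 1.043
endloop
endfacet
facet normal 0.126 -0.806 -0.578
outer loop
vertex 2.179 -0.979 1.328
vertex 1.0 -1.192 1.369
vertex 1.453 -0.5 0.502
endloop
endfacet
facet normal 0.977 -0.174 -0.121
outer loop
vertex 2.43 -0.131 2.137
vertex 2.179 -0.979 1.328
vertex 2.337 0.156 0.976
endloop
endfacet

endsolid


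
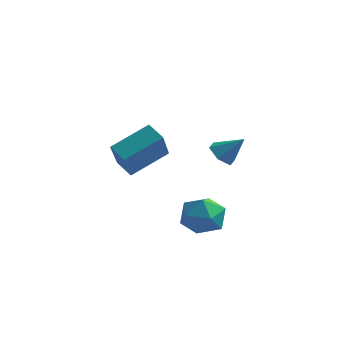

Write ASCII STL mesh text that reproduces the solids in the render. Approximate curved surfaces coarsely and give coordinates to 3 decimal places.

solid 
facet normal -0.693 -0.128 -0.710
outer loop
vertex 1.764 0.342 -0.778
vertex 1.335 0.589 -0.404
vertex 1.659 0.953 -0.786
endloop
endfacet
facet normal 0.932 0.156 -0.326
outer loop
vertex 1.764 0.342 -0.778
vertex 1.659 0.953 -0.786
vertex 2.105 0.731 0.384
endloop
endfacet
facet normal -0.693 -0.127 -0.709
outer loop
vertex 1.659 0.953 -0.786
vertex 1.335 0.589 -0.404
vertex 1.231 1.2 -0.412
endloop
endfacet
facet normal 0.487 0.873 -0.020
outer loop
vertex 1.659 0.953 -0.786
vertex 1.231 1.2 -0.412
vertex 2.105 0.731 0.384
endloop
endfacet
facet normal -0.694 -0.127 -0.709
outer loop
vertex 1.231 1.2 -0.412
vertex 1.335 0.589 -0.404
vertex 0.907 0.835 -0.029
endloop
endfacet
facet normal -0.145 0.775 0.616
outer loop
vertex 1.231 1.2 -0.412
vertex 0.907 0.835 -0.029
vertex 2.105 0.731 0.384
endloop
endfacet
facet normal -0.694 -0.127 -0.709
outer loop
vertex 0.907 0.835 -0.029
vertex 1.335 0.589 -0.404
vertex 1.011 0.224 -0.021
endloop
endfacet
facet normal -0.329 -0.044 0.943
outer loop
vertex 0.907 0.835 -0.029
vertex 1.011 0.224 -0.021
vertex 2.105 0.731 0.384
endloop
endfacet
facet normal -0.693 -0.129 -0.709
outer loop
vertex 1.011 0.224 -0.021
vertex 1.335 0.589 -0.404
vertex 1.44 -0.023 -0.395
endloop
endfacet
facet normal 0.117 -0.762 0.637
outer loop
vertex 1.011 0.224 -0.021
vertex 1.44 -0.023 -0.395
vertex 2.105 0.731 0.384
endloop
endfacet
facet normal -0.693 -0.129 -0.709
outer loop
vertex 1.44 -0.023 -0.395
vertex 1.335 0.589 -0.404
vertex 1.764 0.342 -0.778
endloop
endfacet
facet normal 0.749 -0.663 0.002
outer loop
vertex 1.44 -0.023 -0.395
vertex 1.764 0.342 -0.778
vertex 2.105 0.731 0.384
endloop
endfacet
facet normal -0.980 0.186 -0.070
outer loop
vertex 0.341 0.542 -3.46
vertex 0.182 -0.355 -3.623
vertex 0.181 -0.035 -2.755
endloop
endfacet
facet normal -0.665 0.645 0.377
outer loop
vertex 0.341 0.542 -3.46
vertex 0.181 -0.035 -2.755
vertex 0.843 0.607 -2.686
endloop
endfacet
facet normal -0.153 0.988 0.016
outer loop
vertex 0.341 0.542 -3.46
vertex 0.843 0.607 -2.686
vertex 1.254 0.684 -3.511
endloop
endfacet
facet normal -0.152 0.741 -0.654
outer loop
vertex 0.341 0.542 -3.46
vertex 1.254 0.684 -3.511
vertex 0.846 0.089 -4.09
endloop
endfacet
facet normal -0.662 0.246 -0.708
outer loop
vertex 0.341 0.542 -3.46
vertex 0.846 0.089 -4.09
vertex 0.182 -0.355 -3.623
endloop
endfacet
facet normal -0.354 0.268 0.896
outer loop
vertex 0.843 0.607 -2.686
vertex 0.181 -0.035 -2.755
vertex 0.994 -0.249 -2.37
endloop
endfacet
facet normal -0.863 -0.474 0.174
outer loop
vertex 0.181 -0.035 -2.755
vertex 0.182 -0.355 -3.623
vertex 0.586 -0.844 -2.949
endloop
endfacet
facet normal -0.350 -0.378 -0.857
outer loop
vertex 0.182 -0.355 -3.623
vertex 0.846 0.089 -4.09
vertex 0.997 -0.767 -3.774
endloop
endfacet
facet normal 0.476 0.423 -0.771
outer loop
vertex 0.846 0.089 -4.09
vertex 1.254 0.684 -3.511
vertex 1.659 -0.125 -3.705
endloop
endfacet
facet normal 0.474 0.823 0.313
outer loop
vertex 1.254 0.684 -3.511
vertex 0.843 0.607 -2.686
vertex 1.658 0.195 -2.837
endloop
endfacet
facet normal 0.152 -0.741 0.654
outer loop
vertex 1.499 -0.702 -3.0
vertex 0.994 -0.249 -2.37
vertex 0.586 -0.844 -2.949
endloop
endfacet
facet normal 0.153 -0.988 -0.016
outer loop
vertex 1.499 -0.702 -3.0
vertex 0.586 -0.844 -2.949
vertex 0.997 -0.767 -3.774
endloop
endfacet
facet normal 0.665 -0.645 -0.377
outer loop
vertex 1.499 -0.702 -3.0
vertex 0.997 -0.767 -3.774
vertex 1.659 -0.125 -3.705
endloop
endfacet
facet normal 0.980 -0.186 0.070
outer loop
vertex 1.499 -0.702 -3.0
vertex 1.659 -0.125 -3.705
vertex 1.658 0.195 -2.837
endloop
endfacet
facet normal 0.662 -0.246 0.708
outer loop
vertex 1.499 -0.702 -3.0
vertex 1.658 0.195 -2.837
vertex 0.994 -0.249 -2.37
endloop
endfacet
facet normal -0.476 -0.423 0.771
outer loop
vertex 0.586 -0.844 -2.949
vertex 0.994 -0.249 -2.37
vertex 0.181 -0.035 -2.755
endloop
endfacet
facet normal -0.474 -0.823 -0.313
outer loop
vertex 0.997 -0.767 -3.774
vertex 0.586 -0.844 -2.949
vertex 0.182 -0.355 -3.623
endloop
endfacet
facet normal 0.354 -0.268 -0.896
outer loop
vertex 1.659 -0.125 -3.705
vertex 0.997 -0.767 -3.774
vertex 0.846 0.089 -4.09
endloop
endfacet
facet normal 0.863 0.474 -0.174
outer loop
vertex 1.658 0.195 -2.837
vertex 1.659 -0.125 -3.705
vertex 1.254 0.684 -3.511
endloop
endfacet
facet normal 0.350 0.378 0.857
outer loop
vertex 0.994 -0.249 -2.37
vertex 1.658 0.195 -2.837
vertex 0.843 0.607 -2.686
endloop
endfacet
facet normal -0.553 -0.680 -0.481
outer loop
vertex -2.858 1.384 -1.76
vertex -3.555 1.649 -1.333
vertex -3.209 2.62 -3.104
endloop
endfacet
facet normal 0.812 -0.309 -0.496
outer loop
vertex -2.225 3.831 -2.247
vertex -2.858 1.384 -1.76
vertex -3.209 2.62 -3.104
endloop
endfacet
facet normal -0.553 -0.680 -0.481
outer loop
vertex -3.209 2.62 -3.104
vertex -3.555 1.649 -1.333
vertex -3.907 2.886 -2.677
endloop
endfacet
facet normal -0.189 0.665 -0.723
outer loop
vertex -3.907 2.886 -2.677
vertex -2.225 3.831 -2.247
vertex -3.209 2.62 -3.104
endloop
endfacet
facet normal 0.190 -0.665 0.722
outer loop
vertex -2.858 1.384 -1.76
vertex -2.571 2.86 -0.476
vertex -3.555 1.649 -1.333
endloop
endfacet
facet normal 0.811 -0.309 -0.497
outer loop
vertex -1.873 2.594 -0.903
vertex -2.858 1.384 -1.76
vertex -2.225 3.831 -2.247
endloop
endfacet
facet normal 0.189 -0.665 0.723
outer loop
vertex -1.873 2.594 -0.903
vertex -2.571 2.86 -0.476
vertex -2.858 1.384 -1.76
endloop
endfacet
facet normal -0.812 0.308 0.496
outer loop
vertex -3.555 1.649 -1.333
vertex -2.571 2.86 -0.476
vertex -3.907 2.886 -2.677
endloop
endfacet
facet normal -0.189 0.665 -0.722
outer loop
vertex -2.922 4.096 -1.82
vertex -2.225 3.831 -2.247
vertex -3.907 2.886 -2.677
endloop
endfacet
facet normal -0.811 0.309 0.496
outer loop
vertex -3.907 2.886 -2.677
vertex -2.571 2.86 -0.476
vertex -2.922 4.096 -1.82
endloop
endfacet
facet normal 0.553 0.680 0.481
outer loop
vertex -2.922 4.096 -1.82
vertex -1.873 2.594 -0.903
vertex -2.225 3.831 -2.247
endloop
endfacet
facet normal 0.553 0.680 0.481
outer loop
vertex -2.571 2.86 -0.476
vertex -1.873 2.594 -0.903
vertex -2.922 4.096 -1.82
endloop
endfacet

endsolid


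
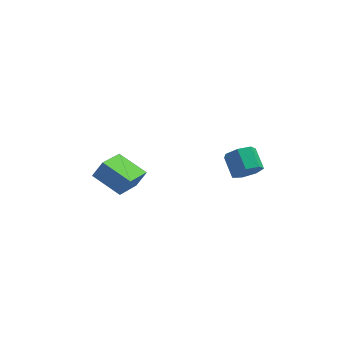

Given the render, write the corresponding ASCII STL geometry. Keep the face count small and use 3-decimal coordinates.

solid 
facet normal 0.244 -0.841 -0.482
outer loop
vertex 4.279 -0.621 -0.513
vertex 3.848 -1.016 -0.042
vertex 3.659 -0.697 -0.694
endloop
endfacet
facet normal 0.178 0.528 -0.831
outer loop
vertex 4.279 -0.621 -0.513
vertex 3.659 -0.697 -0.694
vertex 4.003 0.33 0.032
endloop
endfacet
facet normal 0.179 0.527 -0.831
outer loop
vertex 4.003 0.33 0.032
vertex 3.659 -0.697 -0.694
vertex 3.383 0.254 -0.15
endloop
endfacet
facet normal -0.244 0.842 0.481
outer loop
vertex 4.003 0.33 0.032
vertex 3.383 0.254 -0.15
vertex 3.572 -0.064 0.502
endloop
endfacet
facet normal 0.244 -0.841 -0.482
outer loop
vertex 3.659 -0.697 -0.694
vertex 3.848 -1.016 -0.042
vertex 3.181 -1.013 -0.385
endloop
endfacet
facet normal -0.633 0.238 -0.737
outer loop
vertex 3.659 -0.697 -0.694
vertex 3.181 -1.013 -0.385
vertex 3.383 0.254 -0.15
endloop
endfacet
facet normal -0.633 0.238 -0.737
outer loop
vertex 3.383 0.254 -0.15
vertex 3.181 -1.013 -0.385
vertex 2.905 -0.062 0.159
endloop
endfacet
facet normal -0.245 0.842 0.481
outer loop
vertex 3.383 0.254 -0.15
vertex 2.905 -0.062 0.159
vertex 3.572 -0.064 0.502
endloop
endfacet
facet normal 0.244 -0.842 -0.482
outer loop
vertex 3.181 -1.013 -0.385
vertex 3.848 -1.016 -0.042
vertex 3.206 -1.331 0.183
endloop
endfacet
facet normal -0.969 -0.231 -0.087
outer loop
vertex 3.181 -1.013 -0.385
vertex 3.206 -1.331 0.183
vertex 2.905 -0.062 0.159
endloop
endfacet
facet normal -0.969 -0.231 -0.087
outer loop
vertex 2.905 -0.062 0.159
vertex 3.206 -1.331 0.183
vertex 2.93 -0.38 0.727
endloop
endfacet
facet normal -0.245 0.841 0.482
outer loop
vertex 2.905 -0.062 0.159
vertex 2.93 -0.38 0.727
vertex 3.572 -0.064 0.502
endloop
endfacet
facet normal 0.244 -0.842 -0.481
outer loop
vertex 3.206 -1.331 0.183
vertex 3.848 -1.016 -0.042
vertex 3.714 -1.411 0.581
endloop
endfacet
facet normal -0.574 -0.526 0.627
outer loop
vertex 3.206 -1.331 0.183
vertex 3.714 -1.411 0.581
vertex 2.93 -0.38 0.727
endloop
endfacet
facet normal -0.574 -0.526 0.627
outer loop
vertex 2.93 -0.38 0.727
vertex 3.714 -1.411 0.581
vertex 3.438 -0.46 1.125
endloop
endfacet
facet normal -0.245 0.841 0.482
outer loop
vertex 2.93 -0.38 0.727
vertex 3.438 -0.46 1.125
vertex 3.572 -0.064 0.502
endloop
endfacet
facet normal 0.244 -0.842 -0.481
outer loop
vertex 3.714 -1.411 0.581
vertex 3.848 -1.016 -0.042
vertex 4.323 -1.194 0.51
endloop
endfacet
facet normal 0.253 -0.424 0.870
outer loop
vertex 3.714 -1.411 0.581
vertex 4.323 -1.194 0.51
vertex 3.438 -0.46 1.125
endloop
endfacet
facet normal 0.253 -0.424 0.870
outer loop
vertex 3.438 -0.46 1.125
vertex 4.323 -1.194 0.51
vertex 4.047 -0.243 1.054
endloop
endfacet
facet normal -0.244 0.841 0.482
outer loop
vertex 3.438 -0.46 1.125
vertex 4.047 -0.243 1.054
vertex 3.572 -0.064 0.502
endloop
endfacet
facet normal 0.244 -0.842 -0.482
outer loop
vertex 4.323 -1.194 0.51
vertex 3.848 -1.016 -0.042
vertex 4.575 -0.842 0.023
endloop
endfacet
facet normal 0.889 -0.004 0.457
outer loop
vertex 4.323 -1.194 0.51
vertex 4.575 -0.842 0.023
vertex 4.047 -0.243 1.054
endloop
endfacet
facet normal 0.889 -0.004 0.458
outer loop
vertex 4.047 -0.243 1.054
vertex 4.575 -0.842 0.023
vertex 4.299 0.109 0.568
endloop
endfacet
facet normal -0.244 0.841 0.483
outer loop
vertex 4.047 -0.243 1.054
vertex 4.299 0.109 0.568
vertex 3.572 -0.064 0.502
endloop
endfacet
facet normal 0.244 -0.841 -0.482
outer loop
vertex 4.575 -0.842 0.023
vertex 3.848 -1.016 -0.042
vertex 4.279 -0.621 -0.513
endloop
endfacet
facet normal 0.856 0.420 -0.300
outer loop
vertex 4.575 -0.842 0.023
vertex 4.279 -0.621 -0.513
vertex 4.299 0.109 0.568
endloop
endfacet
facet normal 0.856 0.420 -0.300
outer loop
vertex 4.299 0.109 0.568
vertex 4.279 -0.621 -0.513
vertex 4.003 0.33 0.032
endloop
endfacet
facet normal -0.244 0.842 0.482
outer loop
vertex 4.299 0.109 0.568
vertex 4.003 0.33 0.032
vertex 3.572 -0.064 0.502
endloop
endfacet
facet normal -0.520 -0.167 -0.838
outer loop
vertex -1.716 0.221 -2.517
vertex -2.911 1.185 -1.968
vertex -0.918 1.658 -3.299
endloop
endfacet
facet normal 0.733 -0.591 -0.338
outer loop
vertex -0.429 1.815 -2.512
vertex -1.716 0.221 -2.517
vertex -0.918 1.658 -3.299
endloop
endfacet
facet normal -0.520 -0.168 -0.838
outer loop
vertex -0.918 1.658 -3.299
vertex -2.911 1.185 -1.968
vertex -2.113 2.621 -2.751
endloop
endfacet
facet normal 0.439 0.789 -0.430
outer loop
vertex -2.113 2.621 -2.751
vertex -0.429 1.815 -2.512
vertex -0.918 1.658 -3.299
endloop
endfacet
facet normal -0.439 -0.789 0.430
outer loop
vertex -1.716 0.221 -2.517
vertex -2.422 1.342 -1.181
vertex -2.911 1.185 -1.968
endloop
endfacet
facet normal 0.733 -0.591 -0.337
outer loop
vertex -1.227 0.379 -1.729
vertex -1.716 0.221 -2.517
vertex -0.429 1.815 -2.512
endloop
endfacet
facet normal -0.438 -0.789 0.430
outer loop
vertex -1.227 0.379 -1.729
vertex -2.422 1.342 -1.181
vertex -1.716 0.221 -2.517
endloop
endfacet
facet normal -0.733 0.591 0.337
outer loop
vertex -2.911 1.185 -1.968
vertex -2.422 1.342 -1.181
vertex -2.113 2.621 -2.751
endloop
endfacet
facet normal 0.439 0.789 -0.430
outer loop
vertex -1.624 2.779 -1.963
vertex -0.429 1.815 -2.512
vertex -2.113 2.621 -2.751
endloop
endfacet
facet normal -0.733 0.591 0.337
outer loop
vertex -2.113 2.621 -2.751
vertex -2.422 1.342 -1.181
vertex -1.624 2.779 -1.963
endloop
endfacet
facet normal 0.520 0.168 0.838
outer loop
vertex -1.624 2.779 -1.963
vertex -1.227 0.379 -1.729
vertex -0.429 1.815 -2.512
endloop
endfacet
facet normal 0.519 0.168 0.838
outer loop
vertex -2.422 1.342 -1.181
vertex -1.227 0.379 -1.729
vertex -1.624 2.779 -1.963
endloop
endfacet

endsolid


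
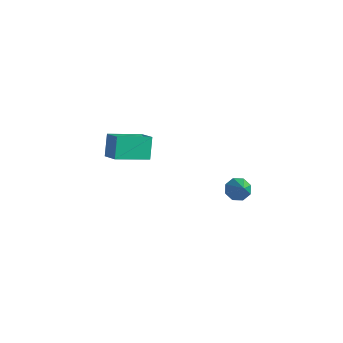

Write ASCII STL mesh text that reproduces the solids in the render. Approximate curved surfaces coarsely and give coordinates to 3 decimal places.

solid 
facet normal -0.529 0.474 -0.704
outer loop
vertex 3.332 -0.966 0.275
vertex 2.845 -0.748 0.787
vertex 3.469 -0.468 0.507
endloop
endfacet
facet normal 0.944 -0.116 -0.309
outer loop
vertex 3.332 -0.966 0.275
vertex 3.469 -0.468 0.507
vertex 3.855 -1.652 2.133
endloop
endfacet
facet normal -0.529 0.473 -0.705
outer loop
vertex 3.469 -0.468 0.507
vertex 2.845 -0.748 0.787
vertex 3.24 -0.134 0.903
endloop
endfacet
facet normal 0.881 0.457 0.124
outer loop
vertex 3.469 -0.468 0.507
vertex 3.24 -0.134 0.903
vertex 3.855 -1.652 2.133
endloop
endfacet
facet normal -0.529 0.473 -0.704
outer loop
vertex 3.24 -0.134 0.903
vertex 2.845 -0.748 0.787
vertex 2.78 -0.16 1.231
endloop
endfacet
facet normal 0.406 0.669 0.623
outer loop
vertex 3.24 -0.134 0.903
vertex 2.78 -0.16 1.231
vertex 3.855 -1.652 2.133
endloop
endfacet
facet normal -0.529 0.473 -0.704
outer loop
vertex 2.78 -0.16 1.231
vertex 2.845 -0.748 0.787
vertex 2.357 -0.53 1.3
endloop
endfacet
facet normal -0.201 0.397 0.896
outer loop
vertex 2.78 -0.16 1.231
vertex 2.357 -0.53 1.3
vertex 3.855 -1.652 2.133
endloop
endfacet
facet normal -0.529 0.473 -0.704
outer loop
vertex 2.357 -0.53 1.3
vertex 2.845 -0.748 0.787
vertex 2.22 -1.029 1.068
endloop
endfacet
facet normal -0.588 -0.203 0.783
outer loop
vertex 2.357 -0.53 1.3
vertex 2.22 -1.029 1.068
vertex 3.855 -1.652 2.133
endloop
endfacet
facet normal -0.529 0.473 -0.705
outer loop
vertex 2.22 -1.029 1.068
vertex 2.845 -0.748 0.787
vertex 2.449 -1.363 0.672
endloop
endfacet
facet normal -0.524 -0.776 0.351
outer loop
vertex 2.22 -1.029 1.068
vertex 2.449 -1.363 0.672
vertex 3.855 -1.652 2.133
endloop
endfacet
facet normal -0.530 0.473 -0.704
outer loop
vertex 2.449 -1.363 0.672
vertex 2.845 -0.748 0.787
vertex 2.909 -1.337 0.343
endloop
endfacet
facet normal -0.050 -0.988 -0.148
outer loop
vertex 2.449 -1.363 0.672
vertex 2.909 -1.337 0.343
vertex 3.855 -1.652 2.133
endloop
endfacet
facet normal -0.529 0.474 -0.704
outer loop
vertex 2.909 -1.337 0.343
vertex 2.845 -0.748 0.787
vertex 3.332 -0.966 0.275
endloop
endfacet
facet normal 0.559 -0.714 -0.421
outer loop
vertex 2.909 -1.337 0.343
vertex 3.332 -0.966 0.275
vertex 3.855 -1.652 2.133
endloop
endfacet
facet normal -0.507 -0.801 0.318
outer loop
vertex -3.682 -3.031 1.424
vertex -4.093 -2.293 2.627
vertex -4.726 -2.614 0.811
endloop
endfacet
facet normal 0.280 -0.502 -0.818
outer loop
vertex -3.647 -0.907 0.133
vertex -3.682 -3.031 1.424
vertex -4.726 -2.614 0.811
endloop
endfacet
facet normal -0.507 -0.801 0.318
outer loop
vertex -4.726 -2.614 0.811
vertex -4.093 -2.293 2.627
vertex -5.137 -1.876 2.015
endloop
endfacet
facet normal -0.816 0.326 -0.478
outer loop
vertex -5.137 -1.876 2.015
vertex -3.647 -0.907 0.133
vertex -4.726 -2.614 0.811
endloop
endfacet
facet normal 0.816 -0.326 0.478
outer loop
vertex -3.682 -3.031 1.424
vertex -3.014 -0.586 1.949
vertex -4.093 -2.293 2.627
endloop
endfacet
facet normal 0.279 -0.502 -0.818
outer loop
vertex -2.603 -1.324 0.745
vertex -3.682 -3.031 1.424
vertex -3.647 -0.907 0.133
endloop
endfacet
facet normal 0.816 -0.326 0.478
outer loop
vertex -2.603 -1.324 0.745
vertex -3.014 -0.586 1.949
vertex -3.682 -3.031 1.424
endloop
endfacet
facet normal -0.279 0.502 0.819
outer loop
vertex -4.093 -2.293 2.627
vertex -3.014 -0.586 1.949
vertex -5.137 -1.876 2.015
endloop
endfacet
facet normal -0.816 0.325 -0.478
outer loop
vertex -4.058 -0.169 1.336
vertex -3.647 -0.907 0.133
vertex -5.137 -1.876 2.015
endloop
endfacet
facet normal -0.280 0.502 0.818
outer loop
vertex -5.137 -1.876 2.015
vertex -3.014 -0.586 1.949
vertex -4.058 -0.169 1.336
endloop
endfacet
facet normal 0.507 0.801 -0.318
outer loop
vertex -4.058 -0.169 1.336
vertex -2.603 -1.324 0.745
vertex -3.647 -0.907 0.133
endloop
endfacet
facet normal 0.507 0.801 -0.318
outer loop
vertex -3.014 -0.586 1.949
vertex -2.603 -1.324 0.745
vertex -4.058 -0.169 1.336
endloop
endfacet

endsolid


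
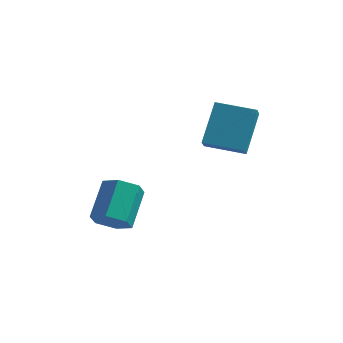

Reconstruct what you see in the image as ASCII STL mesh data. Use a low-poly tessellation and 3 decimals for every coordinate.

solid 
facet normal 0.038 -0.773 -0.634
outer loop
vertex -2.585 -3.12 -2.158
vertex -3.353 -3.439 -1.815
vertex -3.374 -2.869 -2.511
endloop
endfacet
facet normal 0.480 0.571 -0.667
outer loop
vertex -2.585 -3.12 -2.158
vertex -3.374 -2.869 -2.511
vertex -2.659 -1.621 -0.928
endloop
endfacet
facet normal 0.479 0.571 -0.667
outer loop
vertex -2.659 -1.621 -0.928
vertex -3.374 -2.869 -2.511
vertex -3.448 -1.371 -1.281
endloop
endfacet
facet normal -0.039 0.773 0.634
outer loop
vertex -2.659 -1.621 -0.928
vertex -3.448 -1.371 -1.281
vertex -3.427 -1.941 -0.585
endloop
endfacet
facet normal 0.038 -0.773 -0.634
outer loop
vertex -3.374 -2.869 -2.511
vertex -3.353 -3.439 -1.815
vertex -4.142 -3.188 -2.168
endloop
endfacet
facet normal -0.519 0.527 -0.673
outer loop
vertex -3.374 -2.869 -2.511
vertex -4.142 -3.188 -2.168
vertex -3.448 -1.371 -1.281
endloop
endfacet
facet normal -0.519 0.527 -0.673
outer loop
vertex -3.448 -1.371 -1.281
vertex -4.142 -3.188 -2.168
vertex -4.216 -1.69 -0.938
endloop
endfacet
facet normal -0.038 0.773 0.634
outer loop
vertex -3.448 -1.371 -1.281
vertex -4.216 -1.69 -0.938
vertex -3.427 -1.941 -0.585
endloop
endfacet
facet normal 0.038 -0.772 -0.634
outer loop
vertex -4.142 -3.188 -2.168
vertex -3.353 -3.439 -1.815
vertex -4.121 -3.759 -1.472
endloop
endfacet
facet normal -0.999 -0.044 -0.006
outer loop
vertex -4.142 -3.188 -2.168
vertex -4.121 -3.759 -1.472
vertex -4.216 -1.69 -0.938
endloop
endfacet
facet normal -0.999 -0.044 -0.006
outer loop
vertex -4.216 -1.69 -0.938
vertex -4.121 -3.759 -1.472
vertex -4.195 -2.26 -0.242
endloop
endfacet
facet normal -0.038 0.773 0.634
outer loop
vertex -4.216 -1.69 -0.938
vertex -4.195 -2.26 -0.242
vertex -3.427 -1.941 -0.585
endloop
endfacet
facet normal 0.039 -0.773 -0.634
outer loop
vertex -4.121 -3.759 -1.472
vertex -3.353 -3.439 -1.815
vertex -3.332 -4.009 -1.119
endloop
endfacet
facet normal -0.479 -0.571 0.667
outer loop
vertex -4.121 -3.759 -1.472
vertex -3.332 -4.009 -1.119
vertex -4.195 -2.26 -0.242
endloop
endfacet
facet normal -0.480 -0.571 0.666
outer loop
vertex -4.195 -2.26 -0.242
vertex -3.332 -4.009 -1.119
vertex -3.406 -2.511 0.111
endloop
endfacet
facet normal -0.038 0.773 0.634
outer loop
vertex -4.195 -2.26 -0.242
vertex -3.406 -2.511 0.111
vertex -3.427 -1.941 -0.585
endloop
endfacet
facet normal 0.038 -0.773 -0.634
outer loop
vertex -3.332 -4.009 -1.119
vertex -3.353 -3.439 -1.815
vertex -2.564 -3.69 -1.462
endloop
endfacet
facet normal 0.519 -0.527 0.673
outer loop
vertex -3.332 -4.009 -1.119
vertex -2.564 -3.69 -1.462
vertex -3.406 -2.511 0.111
endloop
endfacet
facet normal 0.519 -0.527 0.673
outer loop
vertex -3.406 -2.511 0.111
vertex -2.564 -3.69 -1.462
vertex -2.638 -2.192 -0.232
endloop
endfacet
facet normal -0.038 0.773 0.634
outer loop
vertex -3.406 -2.511 0.111
vertex -2.638 -2.192 -0.232
vertex -3.427 -1.941 -0.585
endloop
endfacet
facet normal 0.038 -0.773 -0.634
outer loop
vertex -2.564 -3.69 -1.462
vertex -3.353 -3.439 -1.815
vertex -2.585 -3.12 -2.158
endloop
endfacet
facet normal 0.999 0.044 0.006
outer loop
vertex -2.564 -3.69 -1.462
vertex -2.585 -3.12 -2.158
vertex -2.638 -2.192 -0.232
endloop
endfacet
facet normal 0.999 0.044 0.006
outer loop
vertex -2.638 -2.192 -0.232
vertex -2.585 -3.12 -2.158
vertex -2.659 -1.621 -0.928
endloop
endfacet
facet normal -0.038 0.772 0.634
outer loop
vertex -2.638 -2.192 -0.232
vertex -2.659 -1.621 -0.928
vertex -3.427 -1.941 -0.585
endloop
endfacet
facet normal -0.984 -0.122 0.131
outer loop
vertex -0.947 0.37 1.262
vertex -0.893 1.753 2.947
vertex -1.128 1.149 0.629
endloop
endfacet
facet normal -0.025 -0.634 -0.773
outer loop
vertex 0.633 1.367 0.393
vertex -0.947 0.37 1.262
vertex -1.128 1.149 0.629
endloop
endfacet
facet normal -0.984 -0.122 0.131
outer loop
vertex -1.128 1.149 0.629
vertex -0.893 1.753 2.947
vertex -1.074 2.532 2.314
endloop
endfacet
facet normal -0.178 0.763 -0.621
outer loop
vertex -1.074 2.532 2.314
vertex 0.633 1.367 0.393
vertex -1.128 1.149 0.629
endloop
endfacet
facet normal 0.178 -0.763 0.621
outer loop
vertex -0.947 0.37 1.262
vertex 0.868 1.971 2.711
vertex -0.893 1.753 2.947
endloop
endfacet
facet normal -0.025 -0.634 -0.773
outer loop
vertex 0.814 0.588 1.026
vertex -0.947 0.37 1.262
vertex 0.633 1.367 0.393
endloop
endfacet
facet normal 0.178 -0.763 0.621
outer loop
vertex 0.814 0.588 1.026
vertex 0.868 1.971 2.711
vertex -0.947 0.37 1.262
endloop
endfacet
facet normal 0.025 0.634 0.773
outer loop
vertex -0.893 1.753 2.947
vertex 0.868 1.971 2.711
vertex -1.074 2.532 2.314
endloop
endfacet
facet normal -0.178 0.763 -0.621
outer loop
vertex 0.687 2.75 2.078
vertex 0.633 1.367 0.393
vertex -1.074 2.532 2.314
endloop
endfacet
facet normal 0.025 0.634 0.773
outer loop
vertex -1.074 2.532 2.314
vertex 0.868 1.971 2.711
vertex 0.687 2.75 2.078
endloop
endfacet
facet normal 0.984 0.122 -0.131
outer loop
vertex 0.687 2.75 2.078
vertex 0.814 0.588 1.026
vertex 0.633 1.367 0.393
endloop
endfacet
facet normal 0.984 0.122 -0.131
outer loop
vertex 0.868 1.971 2.711
vertex 0.814 0.588 1.026
vertex 0.687 2.75 2.078
endloop
endfacet

endsolid


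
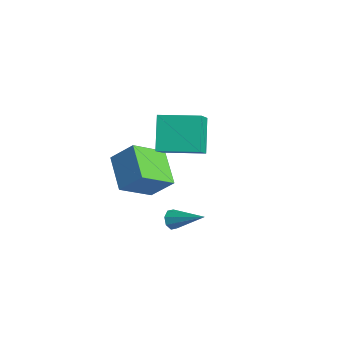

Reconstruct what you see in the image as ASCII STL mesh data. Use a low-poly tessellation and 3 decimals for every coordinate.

solid 
facet normal -0.504 -0.495 -0.708
outer loop
vertex -3.015 2.061 0.136
vertex -3.072 3.817 -1.051
vertex -1.245 1.521 -0.747
endloop
endfacet
facet normal 0.027 -0.828 0.560
outer loop
vertex -0.448 2.303 0.371
vertex -3.015 2.061 0.136
vertex -1.245 1.521 -0.747
endloop
endfacet
facet normal -0.504 -0.495 -0.708
outer loop
vertex -1.245 1.521 -0.747
vertex -3.072 3.817 -1.051
vertex -1.302 3.277 -1.934
endloop
endfacet
facet normal 0.863 -0.263 -0.431
outer loop
vertex -1.302 3.277 -1.934
vertex -0.448 2.303 0.371
vertex -1.245 1.521 -0.747
endloop
endfacet
facet normal -0.863 0.263 0.431
outer loop
vertex -3.015 2.061 0.136
vertex -2.275 4.599 0.067
vertex -3.072 3.817 -1.051
endloop
endfacet
facet normal 0.027 -0.828 0.560
outer loop
vertex -2.218 2.843 1.254
vertex -3.015 2.061 0.136
vertex -0.448 2.303 0.371
endloop
endfacet
facet normal -0.863 0.263 0.431
outer loop
vertex -2.218 2.843 1.254
vertex -2.275 4.599 0.067
vertex -3.015 2.061 0.136
endloop
endfacet
facet normal -0.027 0.828 -0.560
outer loop
vertex -3.072 3.817 -1.051
vertex -2.275 4.599 0.067
vertex -1.302 3.277 -1.934
endloop
endfacet
facet normal 0.863 -0.263 -0.431
outer loop
vertex -0.505 4.059 -0.816
vertex -0.448 2.303 0.371
vertex -1.302 3.277 -1.934
endloop
endfacet
facet normal -0.027 0.828 -0.560
outer loop
vertex -1.302 3.277 -1.934
vertex -2.275 4.599 0.067
vertex -0.505 4.059 -0.816
endloop
endfacet
facet normal 0.504 0.495 0.708
outer loop
vertex -0.505 4.059 -0.816
vertex -2.218 2.843 1.254
vertex -0.448 2.303 0.371
endloop
endfacet
facet normal 0.504 0.495 0.708
outer loop
vertex -2.275 4.599 0.067
vertex -2.218 2.843 1.254
vertex -0.505 4.059 -0.816
endloop
endfacet
facet normal -0.766 -0.444 -0.464
outer loop
vertex 3.512 1.483 -0.129
vertex 3.159 1.753 0.195
vertex 3.395 1.854 -0.291
endloop
endfacet
facet normal 0.763 -0.041 -0.645
outer loop
vertex 3.512 1.483 -0.129
vertex 3.395 1.854 -0.291
vertex 4.561 2.567 1.045
endloop
endfacet
facet normal -0.766 -0.444 -0.464
outer loop
vertex 3.395 1.854 -0.291
vertex 3.159 1.753 0.195
vertex 3.14 2.165 -0.168
endloop
endfacet
facet normal 0.410 0.606 -0.682
outer loop
vertex 3.395 1.854 -0.291
vertex 3.14 2.165 -0.168
vertex 4.561 2.567 1.045
endloop
endfacet
facet normal -0.766 -0.445 -0.465
outer loop
vertex 3.14 2.165 -0.168
vertex 3.159 1.753 0.195
vertex 2.896 2.235 0.167
endloop
endfacet
facet normal -0.062 0.967 -0.247
outer loop
vertex 3.14 2.165 -0.168
vertex 2.896 2.235 0.167
vertex 4.561 2.567 1.045
endloop
endfacet
facet normal -0.766 -0.445 -0.464
outer loop
vertex 2.896 2.235 0.167
vertex 3.159 1.753 0.195
vertex 2.806 2.023 0.519
endloop
endfacet
facet normal -0.379 0.832 0.404
outer loop
vertex 2.896 2.235 0.167
vertex 2.806 2.023 0.519
vertex 4.561 2.567 1.045
endloop
endfacet
facet normal -0.766 -0.446 -0.463
outer loop
vertex 2.806 2.023 0.519
vertex 3.159 1.753 0.195
vertex 2.923 1.653 0.682
endloop
endfacet
facet normal -0.354 0.281 0.892
outer loop
vertex 2.806 2.023 0.519
vertex 2.923 1.653 0.682
vertex 4.561 2.567 1.045
endloop
endfacet
facet normal -0.767 -0.444 -0.463
outer loop
vertex 2.923 1.653 0.682
vertex 3.159 1.753 0.195
vertex 3.178 1.341 0.559
endloop
endfacet
facet normal -0.001 -0.367 0.930
outer loop
vertex 2.923 1.653 0.682
vertex 3.178 1.341 0.559
vertex 4.561 2.567 1.045
endloop
endfacet
facet normal -0.766 -0.445 -0.464
outer loop
vertex 3.178 1.341 0.559
vertex 3.159 1.753 0.195
vertex 3.422 1.271 0.223
endloop
endfacet
facet normal 0.472 -0.729 0.495
outer loop
vertex 3.178 1.341 0.559
vertex 3.422 1.271 0.223
vertex 4.561 2.567 1.045
endloop
endfacet
facet normal -0.766 -0.445 -0.464
outer loop
vertex 3.422 1.271 0.223
vertex 3.159 1.753 0.195
vertex 3.512 1.483 -0.129
endloop
endfacet
facet normal 0.789 -0.594 -0.156
outer loop
vertex 3.422 1.271 0.223
vertex 3.512 1.483 -0.129
vertex 4.561 2.567 1.045
endloop
endfacet
facet normal -0.574 0.508 -0.642
outer loop
vertex -1.273 3.954 3.431
vertex -0.023 5.535 3.566
vertex -0.211 3.243 1.919
endloop
endfacet
facet normal -0.619 -0.783 -0.067
outer loop
vertex 0.983 2.185 3.254
vertex -1.273 3.954 3.431
vertex -0.211 3.243 1.919
endloop
endfacet
facet normal -0.574 0.508 -0.642
outer loop
vertex -0.211 3.243 1.919
vertex -0.023 5.535 3.566
vertex 1.039 4.824 2.053
endloop
endfacet
facet normal 0.536 -0.359 -0.764
outer loop
vertex 1.039 4.824 2.053
vertex 0.983 2.185 3.254
vertex -0.211 3.243 1.919
endloop
endfacet
facet normal -0.536 0.359 0.764
outer loop
vertex -1.273 3.954 3.431
vertex 1.171 4.477 4.901
vertex -0.023 5.535 3.566
endloop
endfacet
facet normal -0.619 -0.783 -0.067
outer loop
vertex -0.079 2.896 4.767
vertex -1.273 3.954 3.431
vertex 0.983 2.185 3.254
endloop
endfacet
facet normal -0.536 0.359 0.764
outer loop
vertex -0.079 2.896 4.767
vertex 1.171 4.477 4.901
vertex -1.273 3.954 3.431
endloop
endfacet
facet normal 0.619 0.783 0.067
outer loop
vertex -0.023 5.535 3.566
vertex 1.171 4.477 4.901
vertex 1.039 4.824 2.053
endloop
endfacet
facet normal 0.537 -0.359 -0.764
outer loop
vertex 2.233 3.766 3.389
vertex 0.983 2.185 3.254
vertex 1.039 4.824 2.053
endloop
endfacet
facet normal 0.619 0.783 0.067
outer loop
vertex 1.039 4.824 2.053
vertex 1.171 4.477 4.901
vertex 2.233 3.766 3.389
endloop
endfacet
facet normal 0.574 -0.509 0.642
outer loop
vertex 2.233 3.766 3.389
vertex -0.079 2.896 4.767
vertex 0.983 2.185 3.254
endloop
endfacet
facet normal 0.574 -0.508 0.642
outer loop
vertex 1.171 4.477 4.901
vertex -0.079 2.896 4.767
vertex 2.233 3.766 3.389
endloop
endfacet

endsolid
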